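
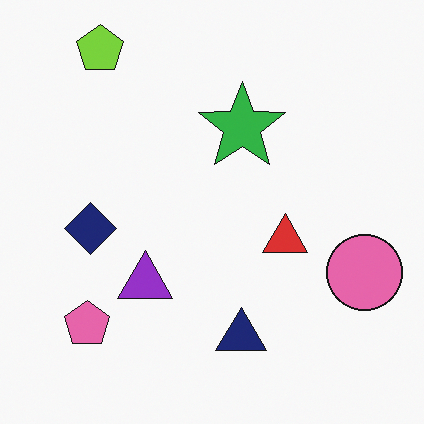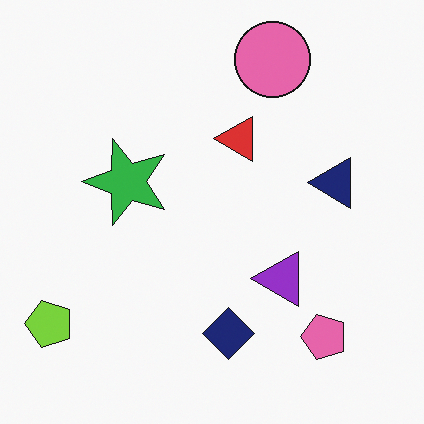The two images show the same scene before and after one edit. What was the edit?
The second image is the first rotated 90° counter-clockwise.

The lime pentagon sits in the top-left of the first image and the bottom-left of the second — consistent with a whole-image 90° counter-clockwise rotation.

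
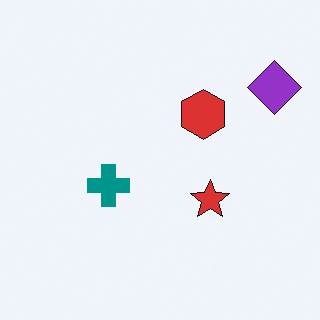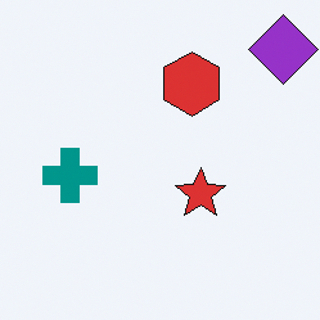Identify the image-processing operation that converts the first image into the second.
The image was cropped slightly and scaled back up.

The visible shapes are larger and the field of view is narrower; shapes near the original edges may be partly or wholly outside the frame — a crop-and-rescale.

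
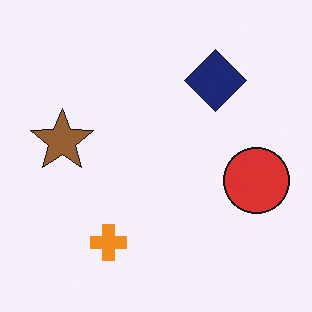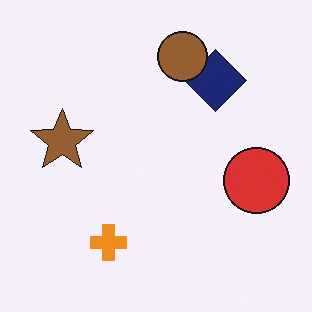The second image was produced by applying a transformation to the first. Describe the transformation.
The second image is the first overlaid with an additional brown circle.

A brown circle appears in the second image that is absent from the first.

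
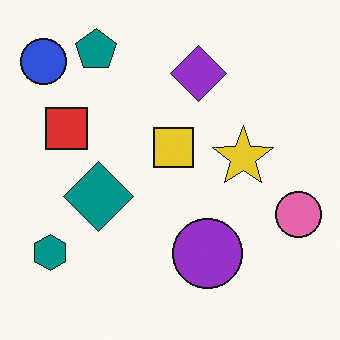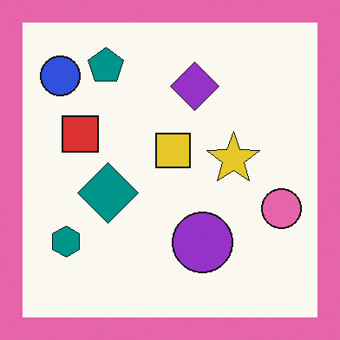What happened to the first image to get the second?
This is the original image framed with a pink border.

A solid pink frame runs around the edge of the second image, with the content slightly shrunk inside it.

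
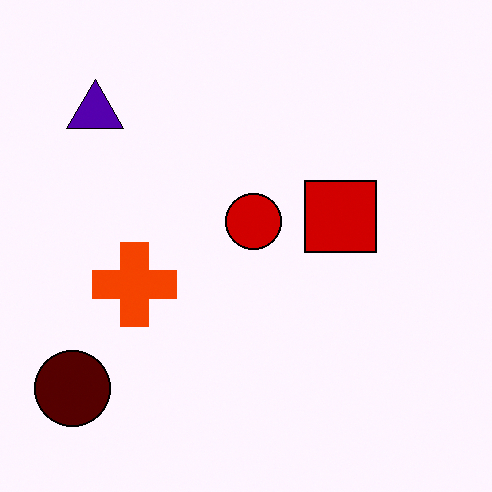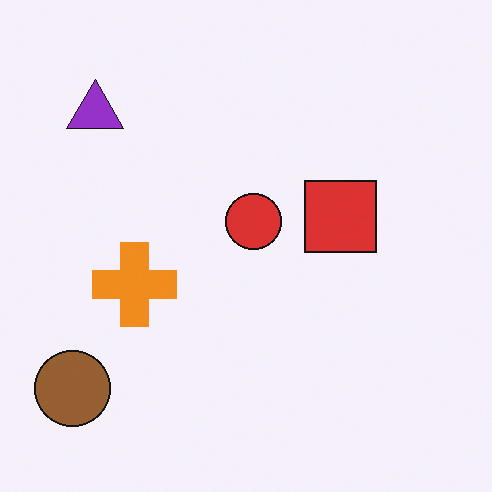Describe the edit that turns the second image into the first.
It was given much higher contrast.

Tones are pushed away from mid-grey across the whole image — a global contrast change.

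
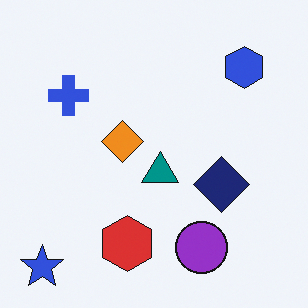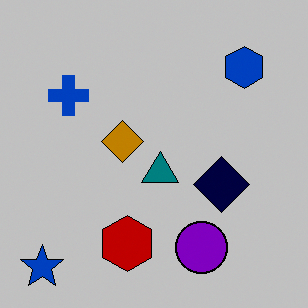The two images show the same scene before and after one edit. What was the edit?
This is the original image aggressively posterized.

Each flat color has snapped to a coarser quantized level — most visibly, the near-white background has dropped to a flat grey.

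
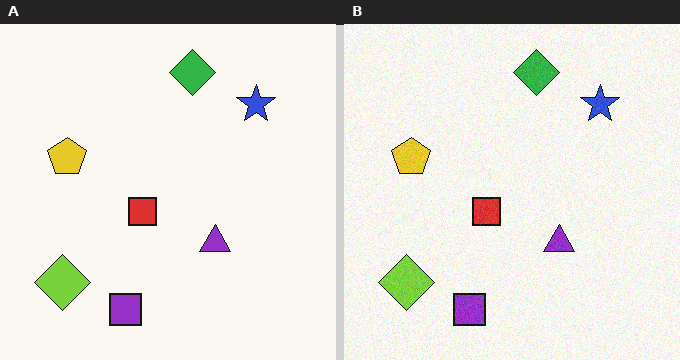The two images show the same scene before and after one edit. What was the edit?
The image was degraded with light additive noise.

Random speckle covers the whole image, including the flat background.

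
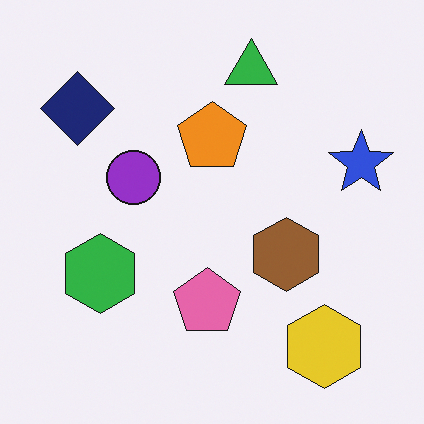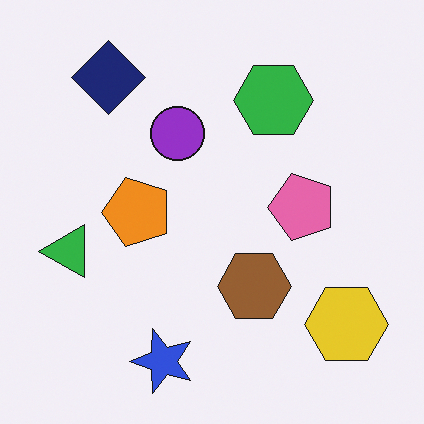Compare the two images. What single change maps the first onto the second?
It was transposed (reflected across the top-left ↔ bottom-right diagonal).

Shapes have swapped their row and column positions — what was in the top-right is now in the bottom-left — a diagonal reflection.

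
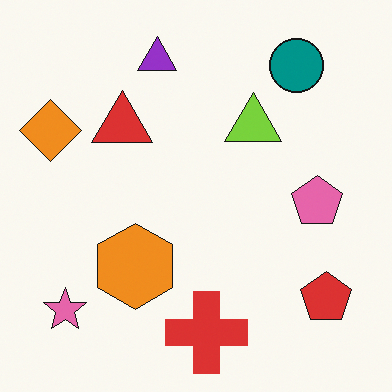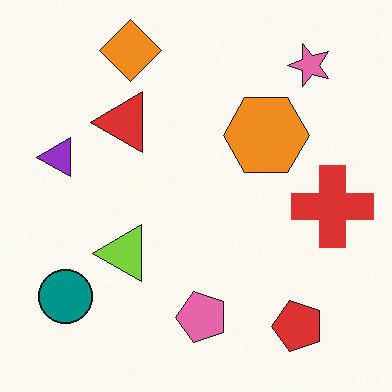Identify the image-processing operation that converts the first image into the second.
The image was transposed (reflected across the top-left ↔ bottom-right diagonal).

Shapes have swapped their row and column positions — what was in the top-right is now in the bottom-left — a diagonal reflection.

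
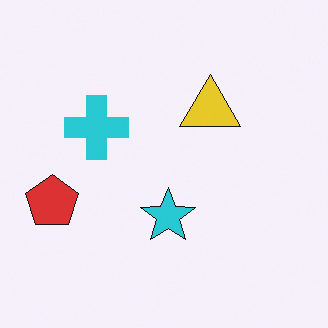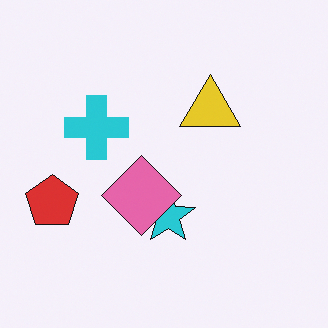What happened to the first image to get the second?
This is the original image overlaid with an additional pink diamond.

A pink diamond appears in the second image that is absent from the first.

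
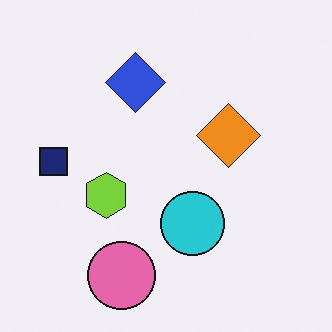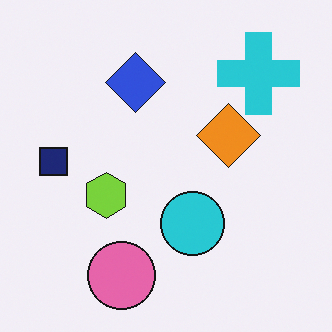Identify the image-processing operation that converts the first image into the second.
It was overlaid with an additional cyan cross.

A cyan cross appears in the second image that is absent from the first.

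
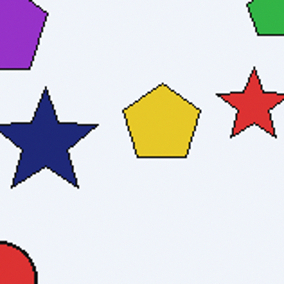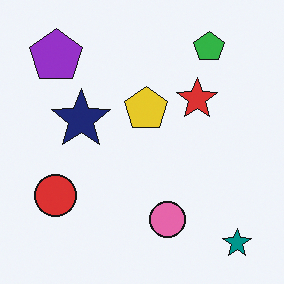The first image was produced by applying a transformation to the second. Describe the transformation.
The first image is the second cropped to a noticeably smaller region and rescaled.

The visible shapes are larger and the field of view is narrower; shapes near the original edges may be partly or wholly outside the frame — a crop-and-rescale.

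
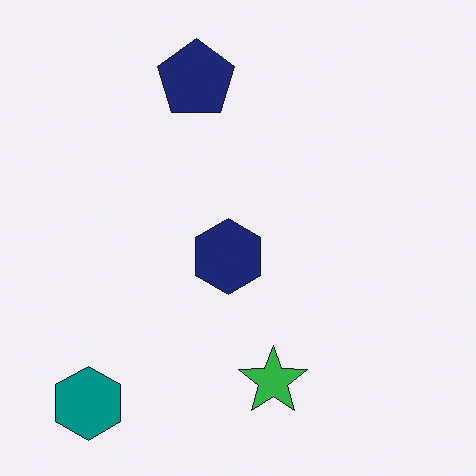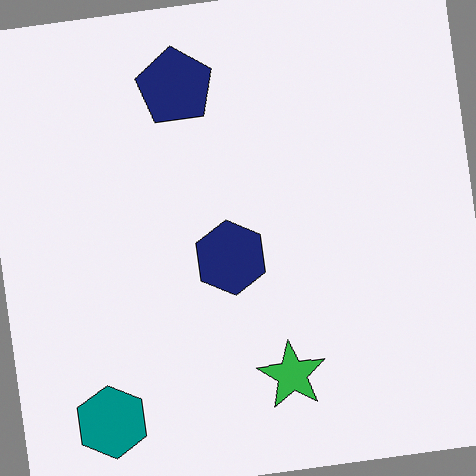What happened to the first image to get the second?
Rotated counter-clockwise by a small amount.

Every shape is tilted by the same angle and the image corners show triangular fill wedges — a whole-image rotation by a non-right angle.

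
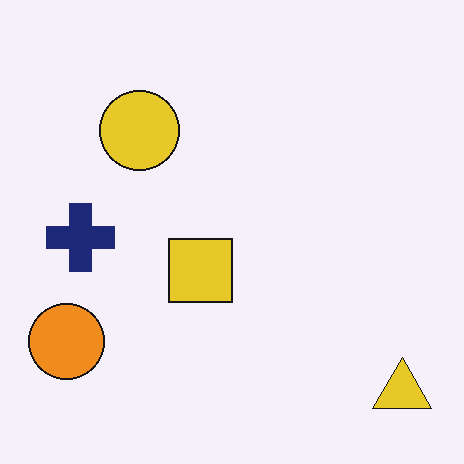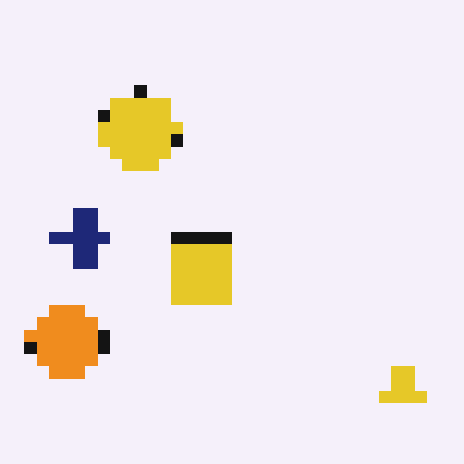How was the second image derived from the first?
This is the original image coarsely pixelated.

Shapes are reduced to large square blocks; fine edges and outlines are lost — a downscale-then-upscale (mosaic) effect.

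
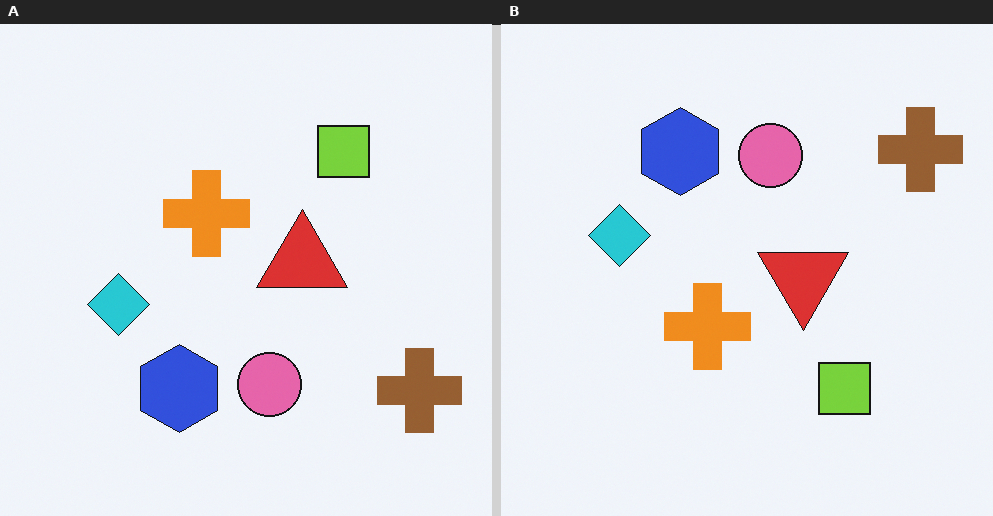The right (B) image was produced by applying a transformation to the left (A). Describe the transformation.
The right (B) image is the left (A) flipped vertically (top ↔ bottom).

The brown cross is in the bottom-right of the left (A) image and the top-right of the right (B) — shapes on opposite sides of the horizontal midline have swapped in a mirror flip.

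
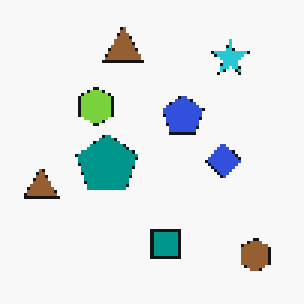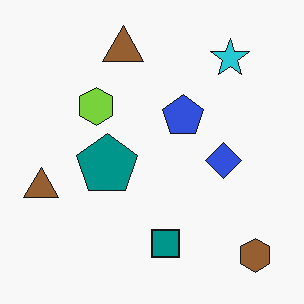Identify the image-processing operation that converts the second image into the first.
The image was lightly pixelated (a mild mosaic effect).

Shapes are reduced to large square blocks; fine edges and outlines are lost — a downscale-then-upscale (mosaic) effect.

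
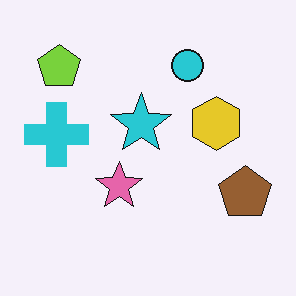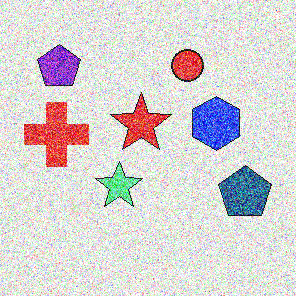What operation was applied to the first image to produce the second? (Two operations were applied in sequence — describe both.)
This is the original image degraded with heavy additive noise, then hue-shifted through roughly half the color wheel.

Random speckle covers the whole image, including the flat background. Every shape's color has rotated by the same amount around the hue wheel — a uniform hue shift.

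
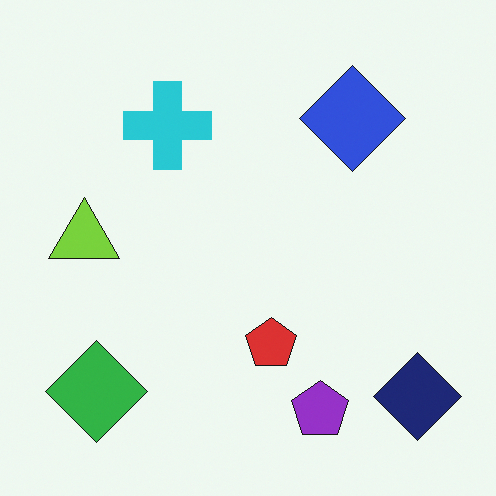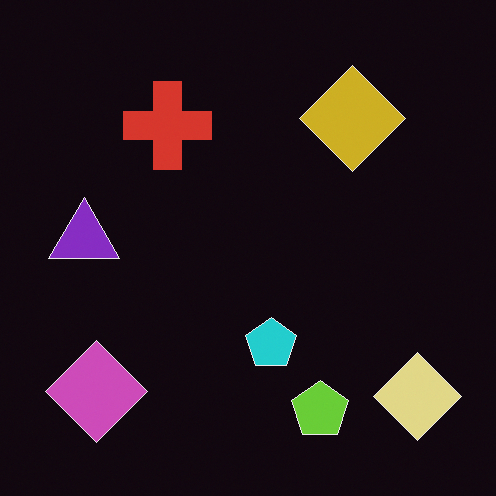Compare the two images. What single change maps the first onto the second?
This is the original image color-inverted (negative).

The light background has become dark and every shape's color is its complement — a photographic negative.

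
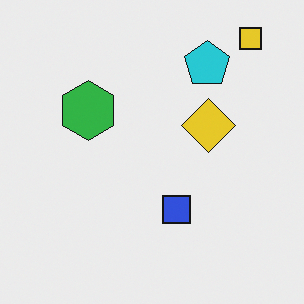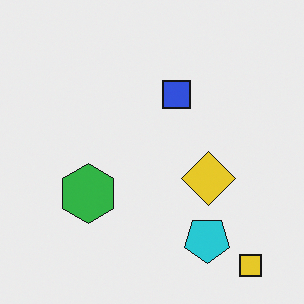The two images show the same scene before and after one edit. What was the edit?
It was flipped vertically (top ↔ bottom).

The yellow square is in the top-right of the first image and the bottom-right of the second — shapes on opposite sides of the horizontal midline have swapped in a mirror flip.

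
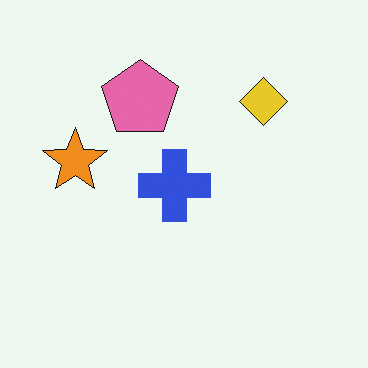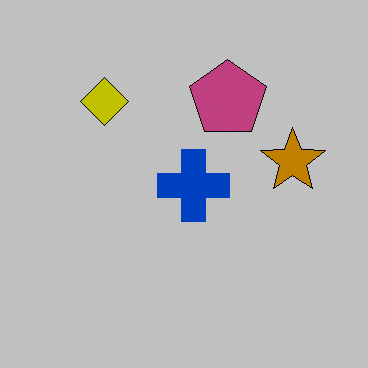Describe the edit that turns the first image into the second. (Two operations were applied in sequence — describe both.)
This is the original image heavily posterized to just a handful of flat colors, then flipped horizontally (left ↔ right).

Each flat color has snapped to a coarser quantized level — most visibly, the near-white background has dropped to a flat grey. The orange star is in the left of the first image and the right of the second — shapes on opposite sides of the vertical midline have swapped in a mirror flip.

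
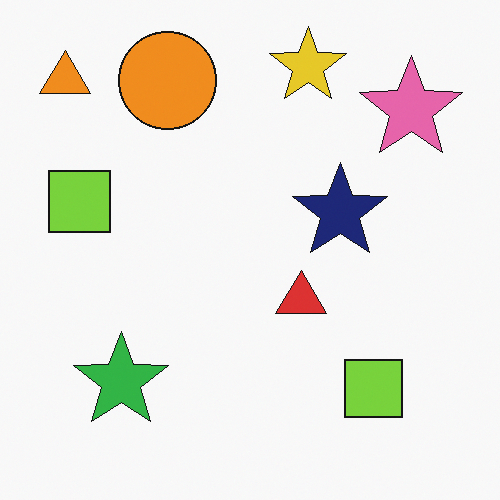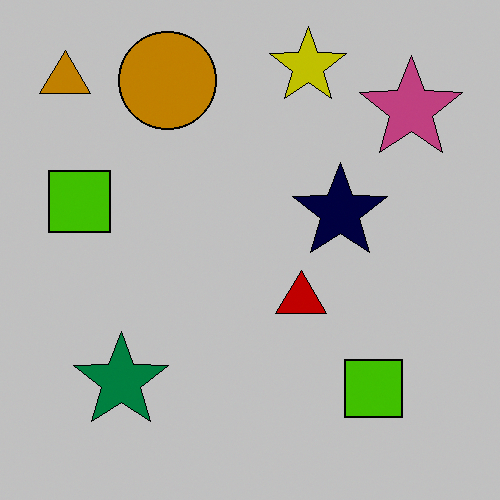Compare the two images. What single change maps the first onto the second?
Aggressively posterized.

Each flat color has snapped to a coarser quantized level — most visibly, the near-white background has dropped to a flat grey.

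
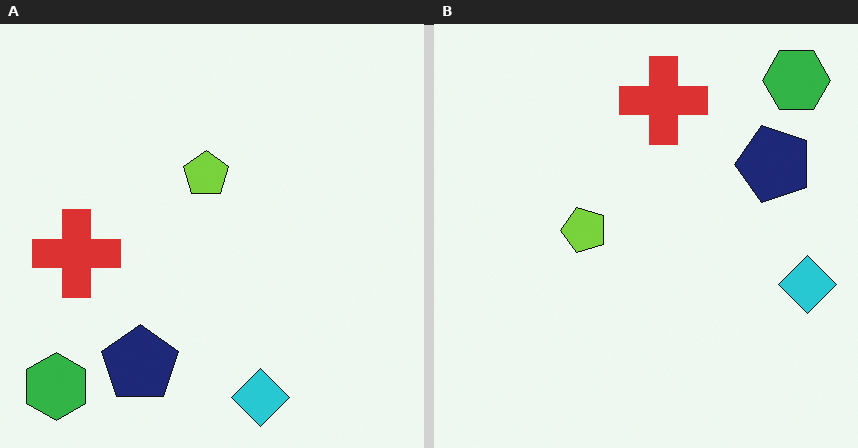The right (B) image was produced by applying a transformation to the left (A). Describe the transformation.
This is the original image transposed (reflected across the top-left ↔ bottom-right diagonal).

Shapes have swapped their row and column positions — what was in the top-right is now in the bottom-left — a diagonal reflection.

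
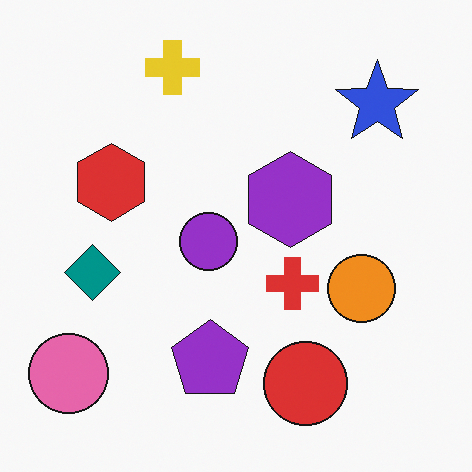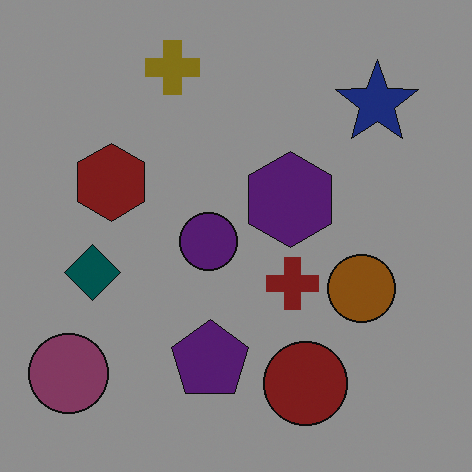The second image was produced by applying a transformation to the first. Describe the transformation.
Substantially darkened.

Every pixel — background and shapes alike — is uniformly darkened.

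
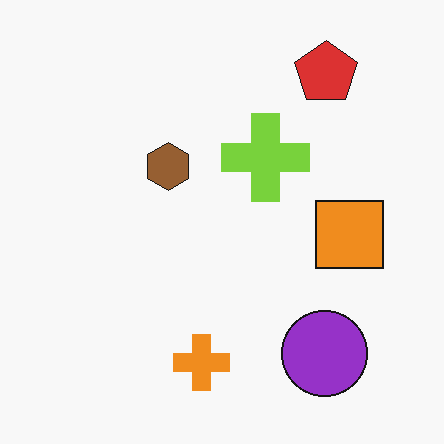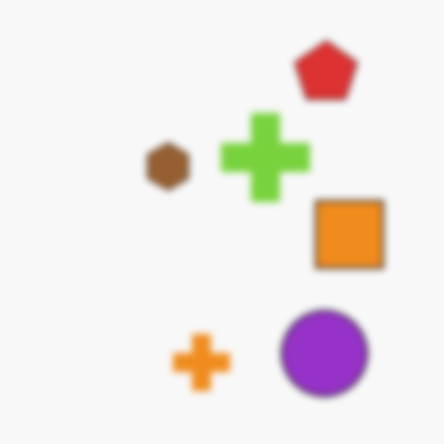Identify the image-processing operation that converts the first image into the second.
The transformation is: moderately blurred.

Shape edges and outlines are uniformly softened across the whole image.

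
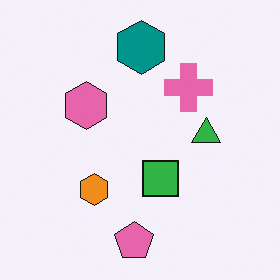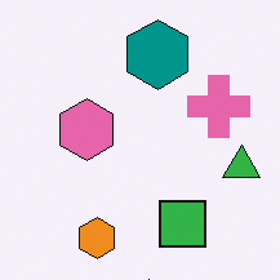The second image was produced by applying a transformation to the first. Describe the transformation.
The image was cropped slightly and scaled back up.

The visible shapes are larger and the field of view is narrower; shapes near the original edges may be partly or wholly outside the frame — a crop-and-rescale.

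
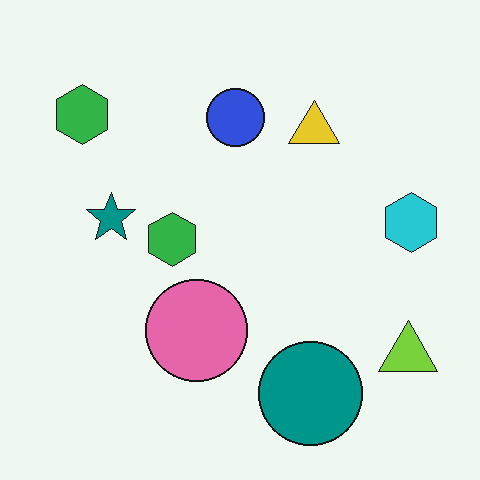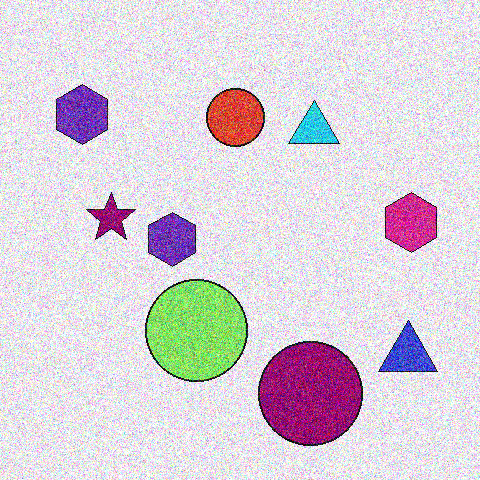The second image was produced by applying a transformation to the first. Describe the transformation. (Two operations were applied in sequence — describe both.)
This is the original image hue-shifted through roughly a third of the color wheel, then degraded with heavy additive noise.

Every shape's color has rotated by the same amount around the hue wheel — a uniform hue shift. Random speckle covers the whole image, including the flat background.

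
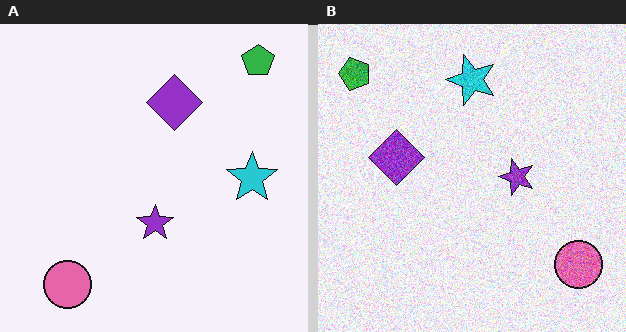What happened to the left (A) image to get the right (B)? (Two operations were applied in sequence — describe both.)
Rotated 90° counter-clockwise, then degraded with strong gaussian noise.

The green pentagon sits in the top-right of the left (A) image and the top-left of the right (B) — consistent with a whole-image 90° counter-clockwise rotation. Random speckle covers the whole image, including the flat background.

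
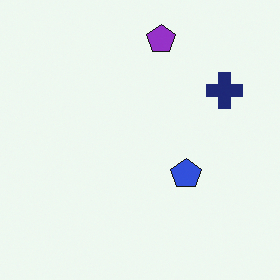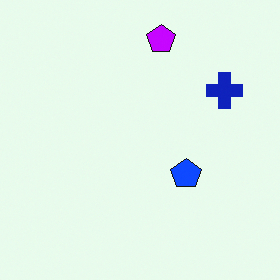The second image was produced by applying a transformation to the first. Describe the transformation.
The image was made much more vivid (saturation change).

All colors are more vivid — a global saturation change.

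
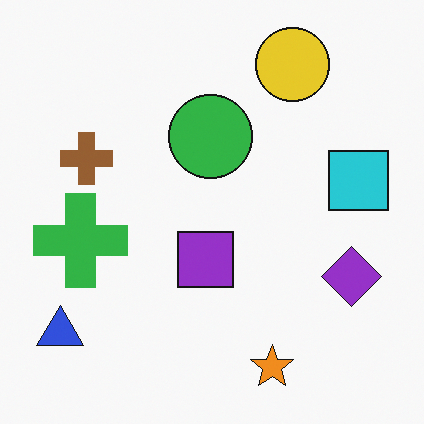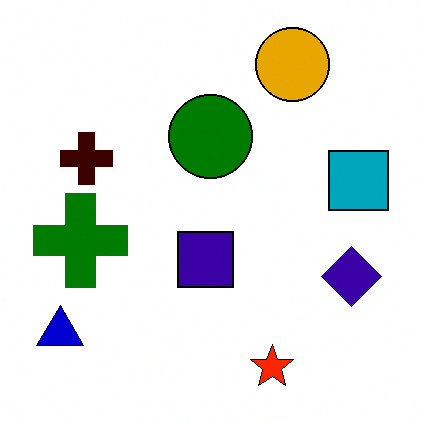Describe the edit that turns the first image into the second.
The second image is the first given much higher contrast.

Tones are pushed away from mid-grey across the whole image — a global contrast change.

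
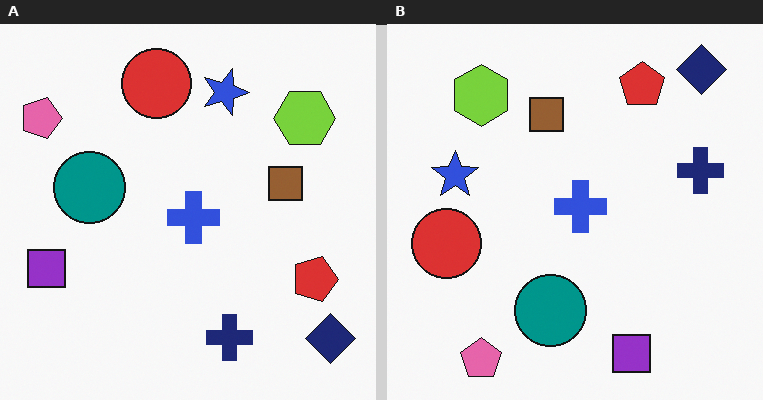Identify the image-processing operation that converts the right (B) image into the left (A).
This is the original image rotated 90° clockwise.

The navy diamond sits in the top-right of the right (B) image and the bottom-right of the left (A) — consistent with a whole-image 90° clockwise rotation.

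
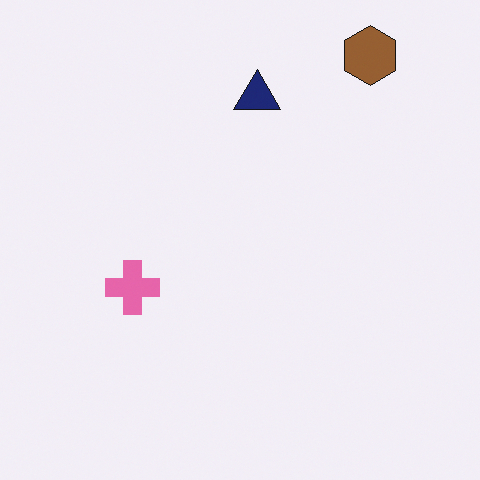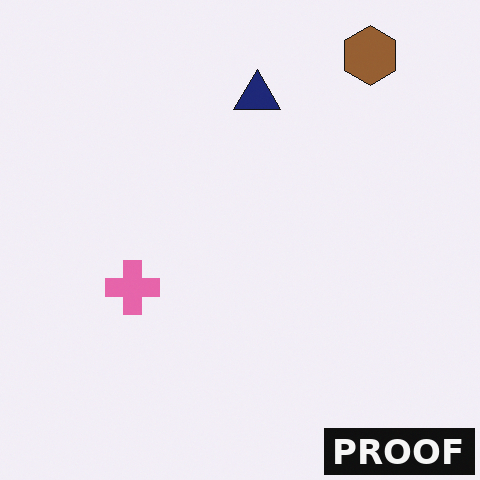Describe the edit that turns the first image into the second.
Watermarked with the text "PROOF" in the lower-right corner.

A dark label reading "PROOF" appears in the lower-right corner.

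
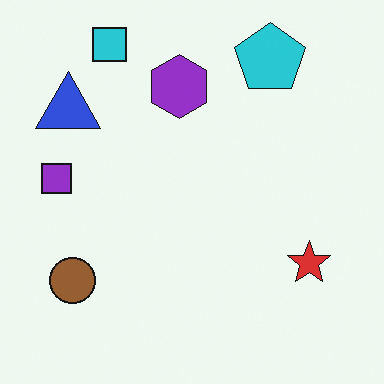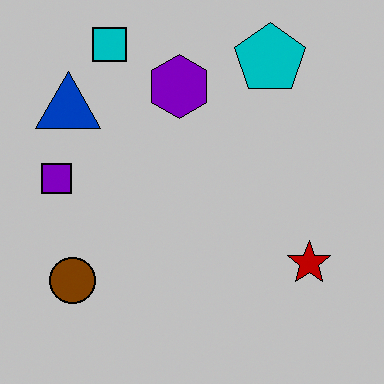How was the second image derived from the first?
Heavily posterized to just a handful of flat colors.

Each flat color has snapped to a coarser quantized level — most visibly, the near-white background has dropped to a flat grey.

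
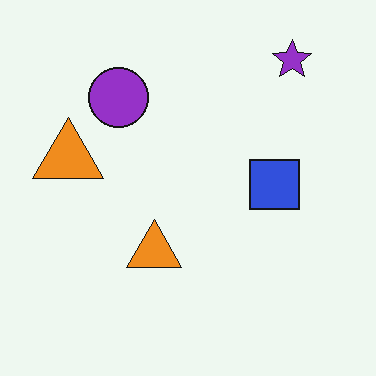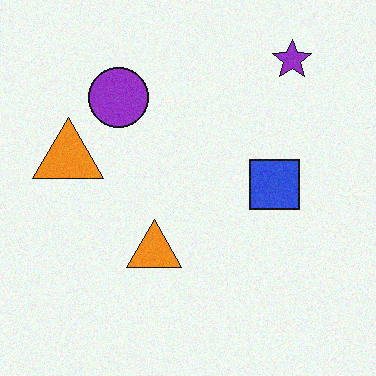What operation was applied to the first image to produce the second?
The transformation is: degraded with subtle gaussian noise.

Random speckle covers the whole image, including the flat background.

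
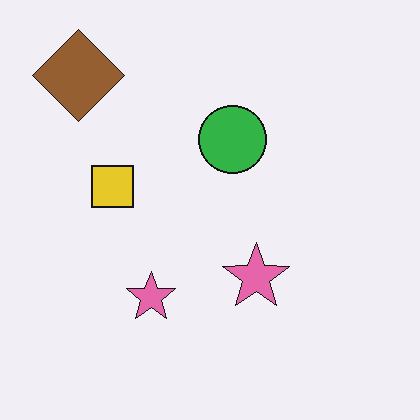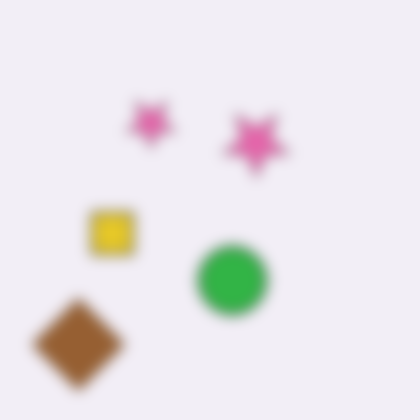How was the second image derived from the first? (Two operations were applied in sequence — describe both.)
The image was flipped vertically (top ↔ bottom), then heavily blurred.

The brown diamond is in the top-left of the first image and the bottom-left of the second — shapes on opposite sides of the horizontal midline have swapped in a mirror flip. Shape edges and outlines are uniformly softened across the whole image.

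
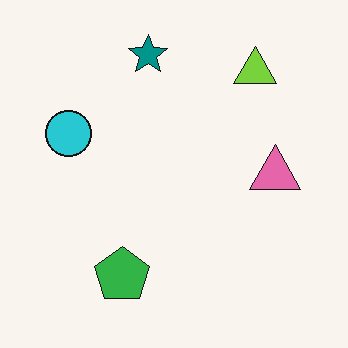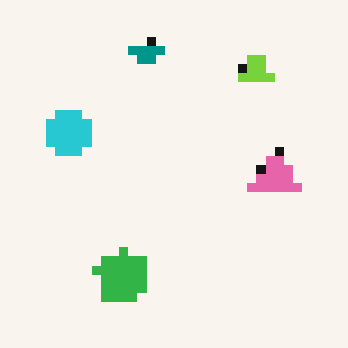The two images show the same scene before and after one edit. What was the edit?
The image was heavily pixelated into large blocks.

Shapes are reduced to large square blocks; fine edges and outlines are lost — a downscale-then-upscale (mosaic) effect.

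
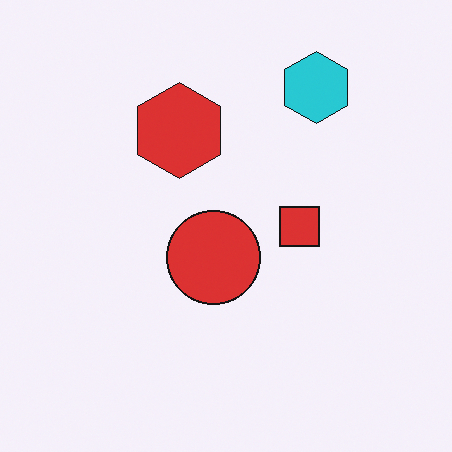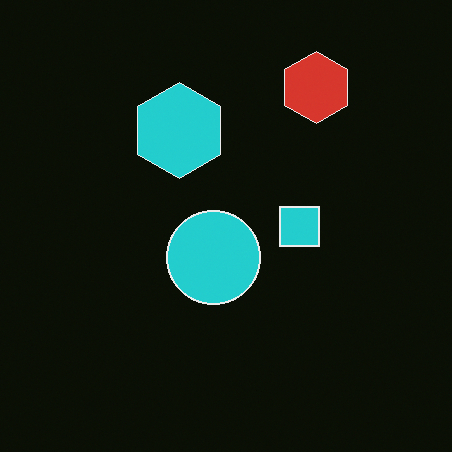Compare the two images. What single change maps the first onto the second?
Color-inverted (negative).

The light background has become dark and every shape's color is its complement — a photographic negative.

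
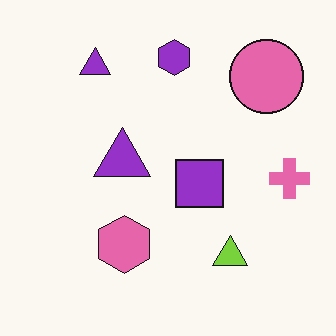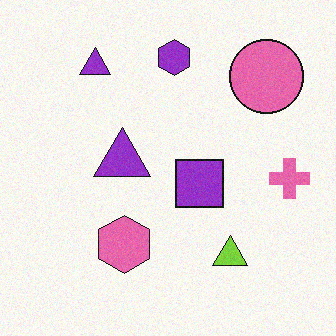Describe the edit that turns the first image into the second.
This is the original image degraded with a light layer of grain.

Random speckle covers the whole image, including the flat background.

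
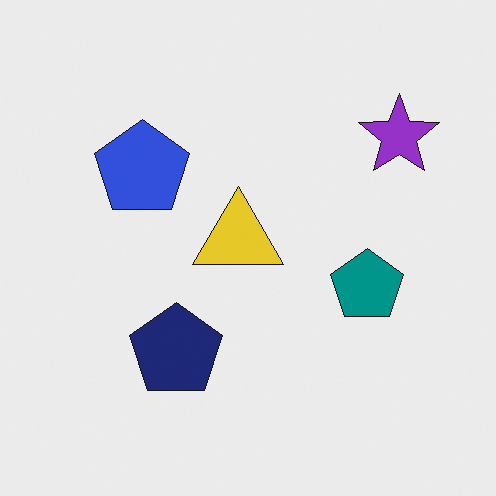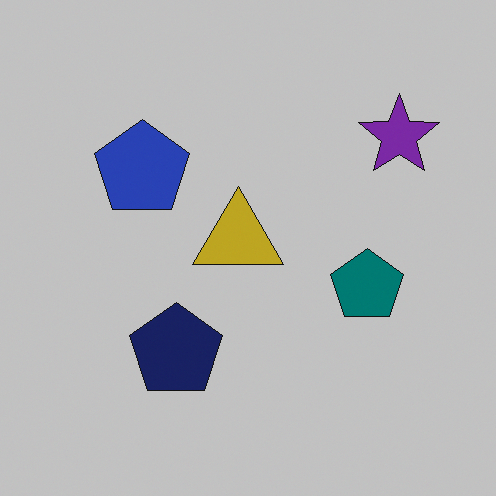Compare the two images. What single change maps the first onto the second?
The image was slightly darkened.

Every pixel — background and shapes alike — is uniformly darkened.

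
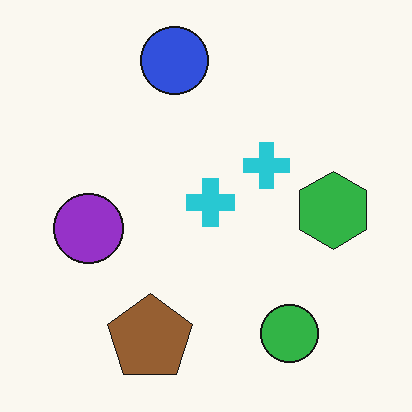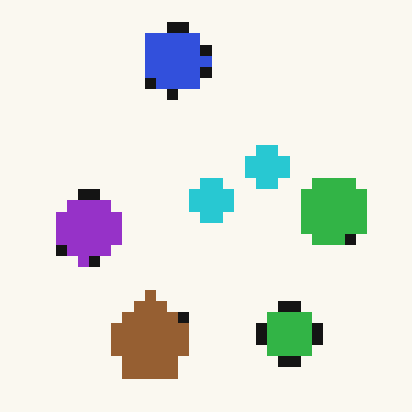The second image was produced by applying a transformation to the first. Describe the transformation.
This is the original image coarsely pixelated.

Shapes are reduced to large square blocks; fine edges and outlines are lost — a downscale-then-upscale (mosaic) effect.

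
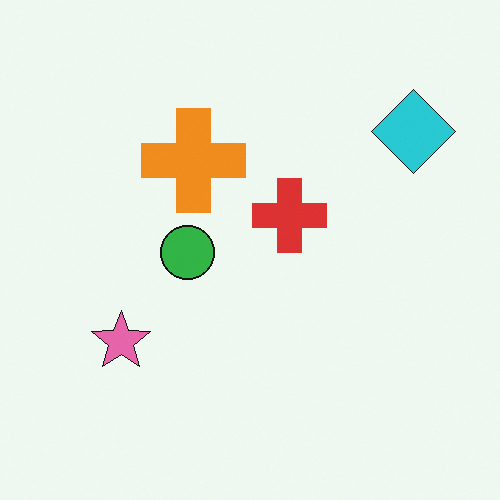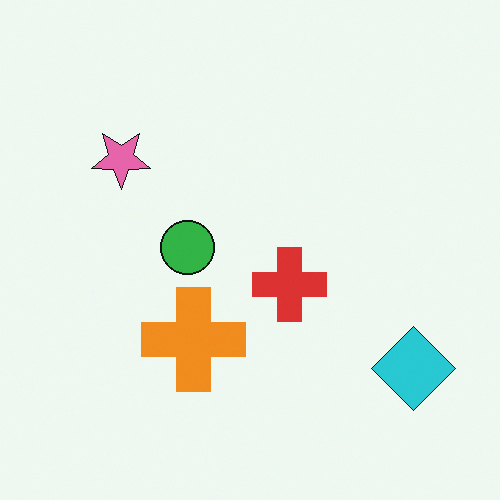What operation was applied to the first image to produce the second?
Flipped vertically (top ↔ bottom).

The cyan diamond is in the top-right of the first image and the bottom-right of the second — shapes on opposite sides of the horizontal midline have swapped in a mirror flip.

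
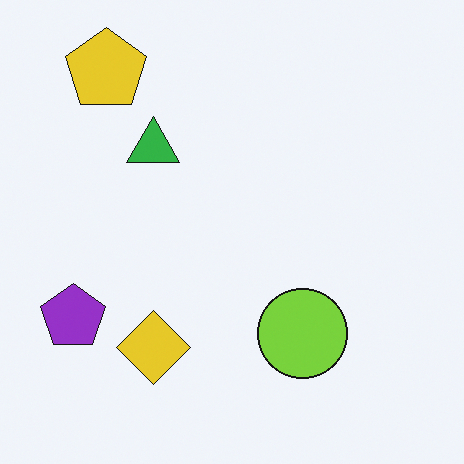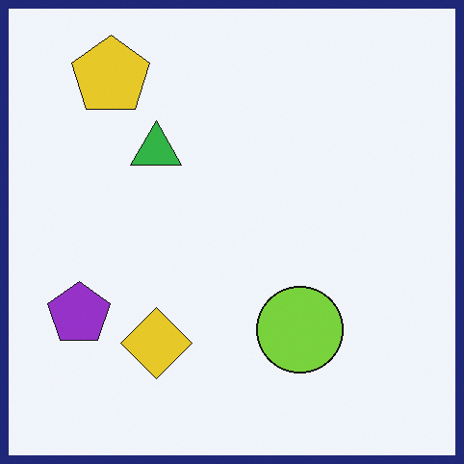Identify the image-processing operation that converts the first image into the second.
The image was framed with a navy border.

A solid navy frame runs around the edge of the second image, with the content slightly shrunk inside it.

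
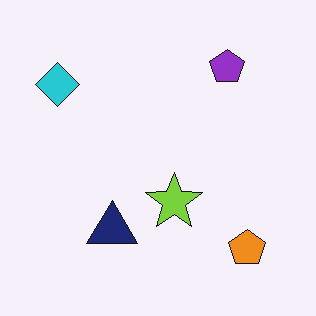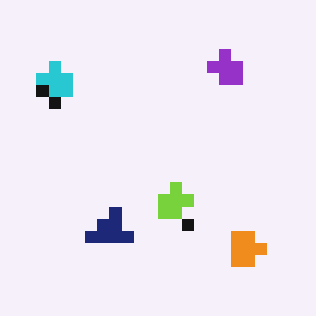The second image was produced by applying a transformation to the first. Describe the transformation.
The transformation is: heavily pixelated into large blocks.

Shapes are reduced to large square blocks; fine edges and outlines are lost — a downscale-then-upscale (mosaic) effect.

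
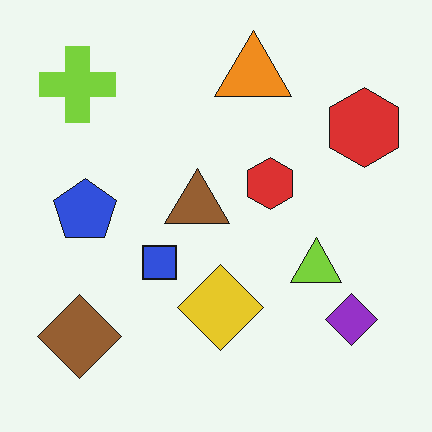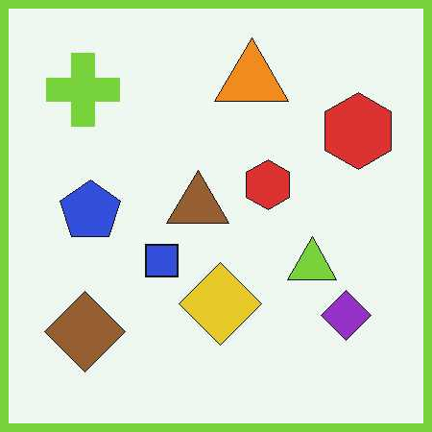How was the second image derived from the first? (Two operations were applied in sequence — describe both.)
It was JPEG-compressed with visible artifacts, then framed with a lime border.

Blocky 8×8 compression artifacts appear around shape edges and the flat background shows ringing — characteristic JPEG degradation. A solid lime frame runs around the edge of the second image, with the content slightly shrunk inside it.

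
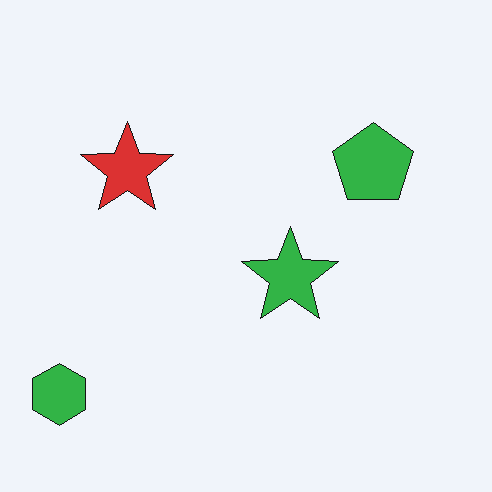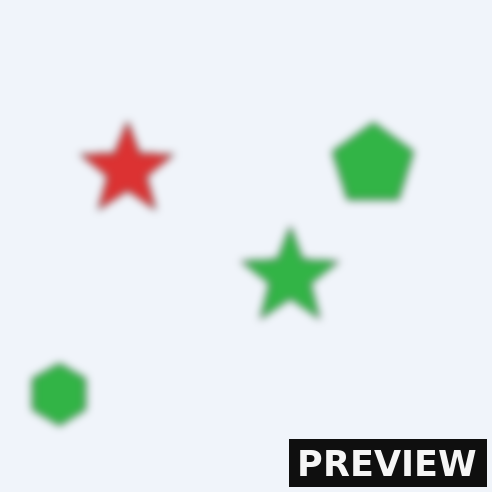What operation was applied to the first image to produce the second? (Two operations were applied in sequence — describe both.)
The second image is the first noticeably gaussian-blurred, then watermarked with the text "PREVIEW" in the lower-right corner.

Shape edges and outlines are uniformly softened across the whole image. A dark label reading "PREVIEW" appears in the lower-right corner.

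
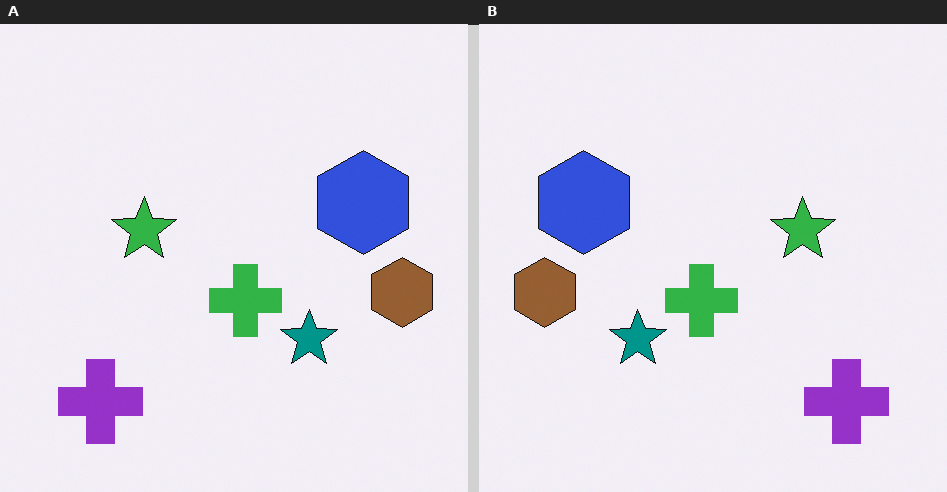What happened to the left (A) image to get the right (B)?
The right (B) image is the left (A) flipped horizontally (left ↔ right).

The brown hexagon is in the right of the left (A) image and the left of the right (B) — shapes on opposite sides of the vertical midline have swapped in a mirror flip.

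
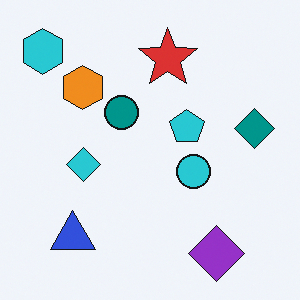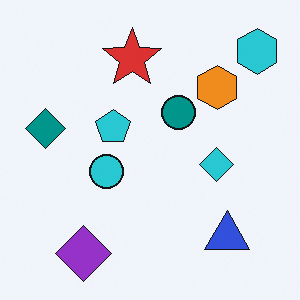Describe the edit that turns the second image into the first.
It was flipped horizontally (left ↔ right).

The cyan hexagon is in the top-right of the second image and the top-left of the first — shapes on opposite sides of the vertical midline have swapped in a mirror flip.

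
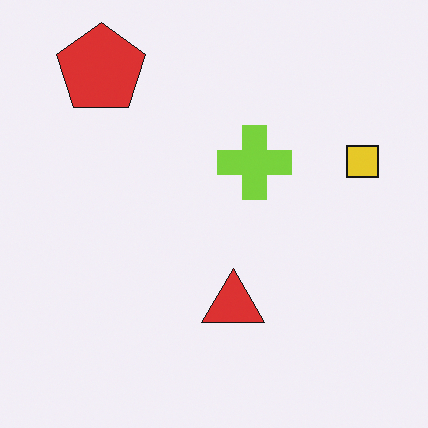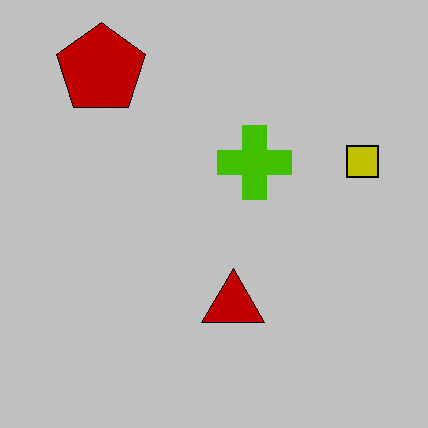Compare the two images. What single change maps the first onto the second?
Aggressively posterized.

Each flat color has snapped to a coarser quantized level — most visibly, the near-white background has dropped to a flat grey.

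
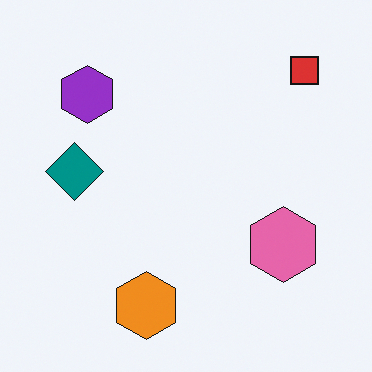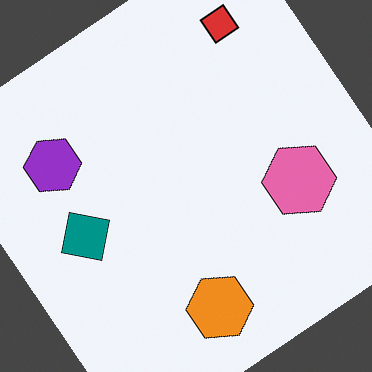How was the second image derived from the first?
Rotated counter-clockwise by a large amount — several tens of degrees.

Every shape is tilted by the same angle and the image corners show triangular fill wedges — a whole-image rotation by a non-right angle.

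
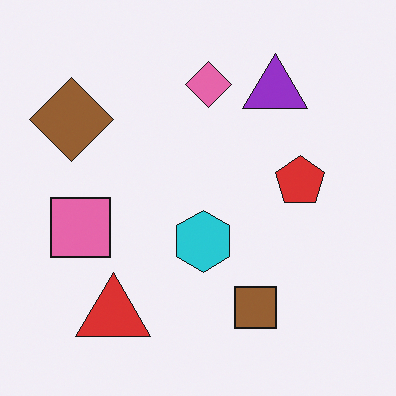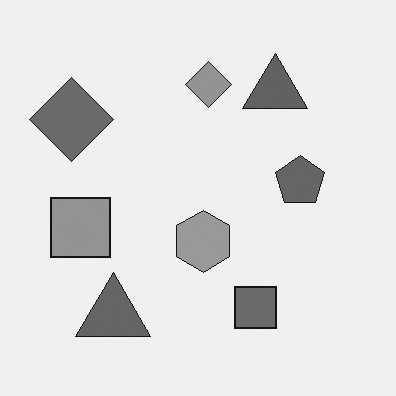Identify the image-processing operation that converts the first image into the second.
It was converted to grayscale.

All color is removed — every shape is now a shade of grey.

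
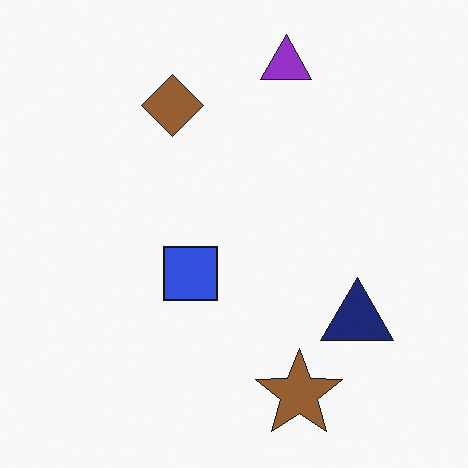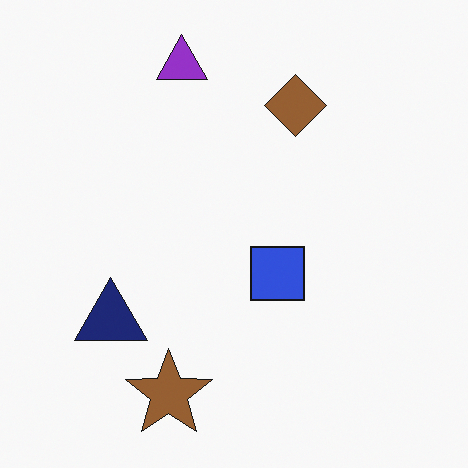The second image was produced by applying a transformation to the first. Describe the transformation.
Flipped horizontally (left ↔ right).

The navy triangle is in the bottom-right of the first image and the bottom-left of the second — shapes on opposite sides of the vertical midline have swapped in a mirror flip.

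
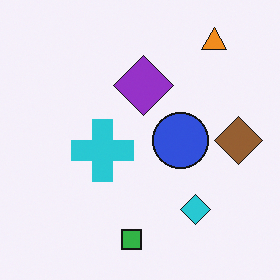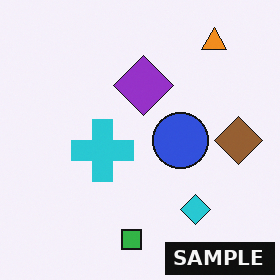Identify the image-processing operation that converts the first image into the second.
This is the original image watermarked with the text "SAMPLE" in the lower-right corner.

A dark label reading "SAMPLE" appears in the lower-right corner.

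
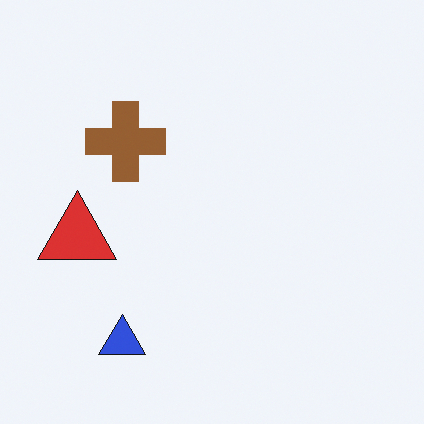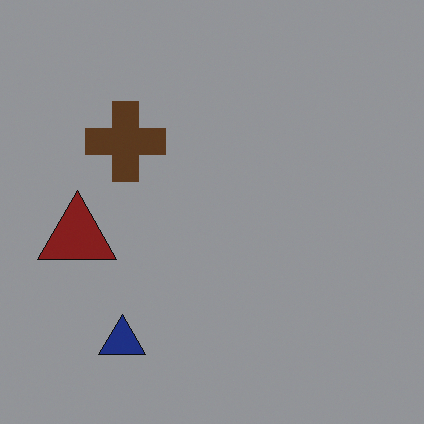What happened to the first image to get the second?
The transformation is: darkened a lot.

Every pixel — background and shapes alike — is uniformly darkened.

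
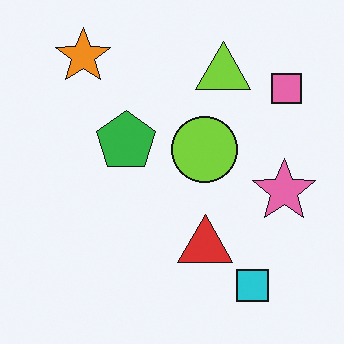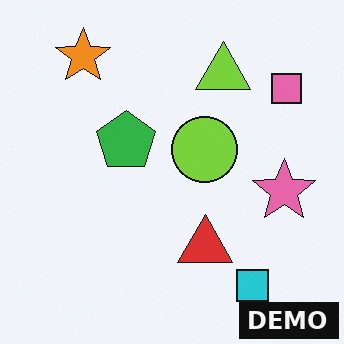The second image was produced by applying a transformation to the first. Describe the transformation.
The second image is the first watermarked with the text "DEMO" in the lower-right corner.

A dark label reading "DEMO" appears in the lower-right corner.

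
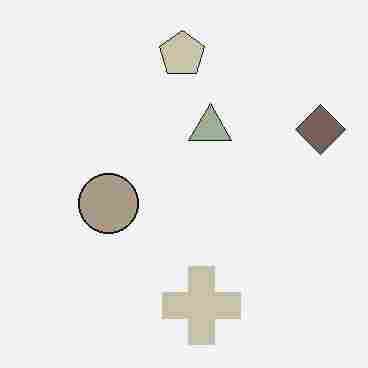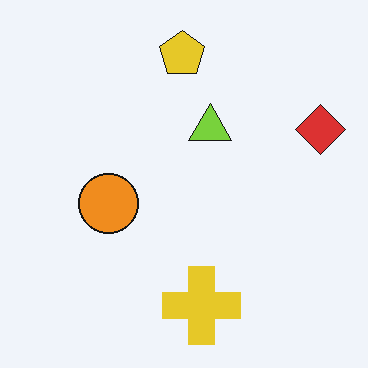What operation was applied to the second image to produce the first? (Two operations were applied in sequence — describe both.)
The first image is the second made much more muted (saturation change), then degraded with heavy JPEG compression.

All colors are more muted and greyish — a global saturation change. Blocky 8×8 compression artifacts appear around shape edges and the flat background shows ringing — characteristic JPEG degradation.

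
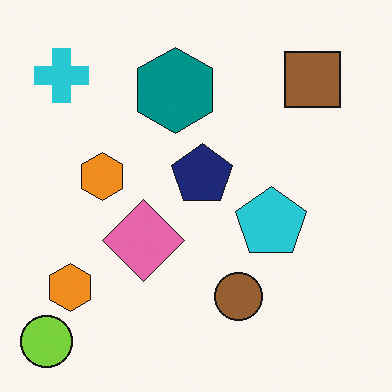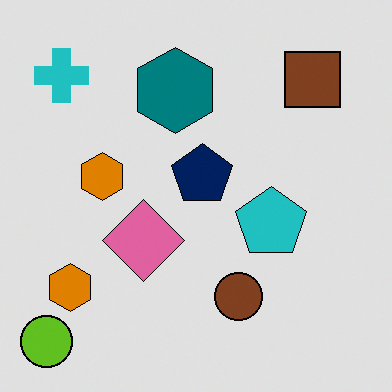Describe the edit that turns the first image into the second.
It was moderately posterized.

Each flat color has snapped to a coarser quantized level — most visibly, the near-white background has dropped to a flat grey.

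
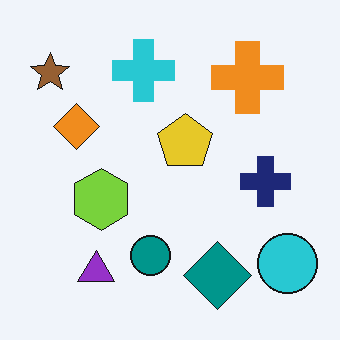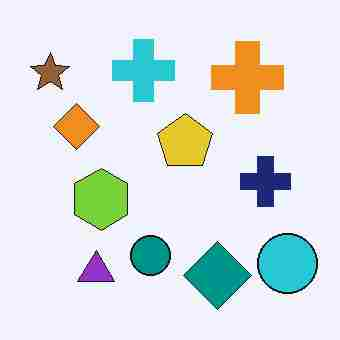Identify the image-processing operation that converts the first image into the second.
The transformation is: degraded with heavy JPEG compression.

Blocky 8×8 compression artifacts appear around shape edges and the flat background shows ringing — characteristic JPEG degradation.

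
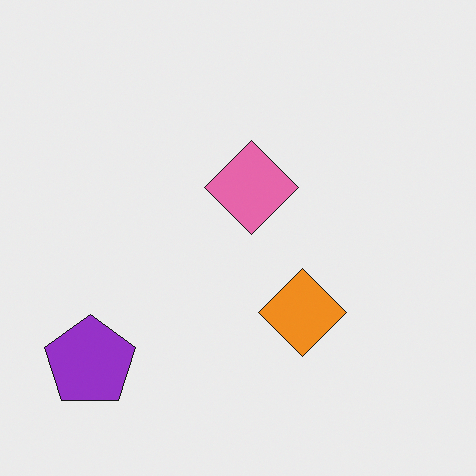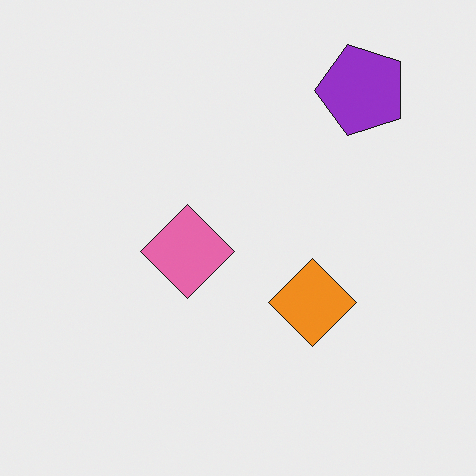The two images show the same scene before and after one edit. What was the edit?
The transformation is: transposed (reflected across the top-left ↔ bottom-right diagonal).

Shapes have swapped their row and column positions — what was in the top-right is now in the bottom-left — a diagonal reflection.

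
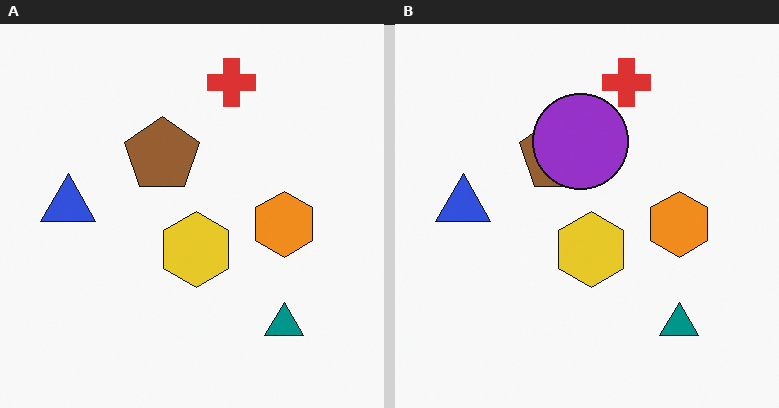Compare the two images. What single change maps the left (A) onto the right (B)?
The right (B) image is the left (A) overlaid with an additional purple circle.

A purple circle appears in the right (B) image that is absent from the left (A).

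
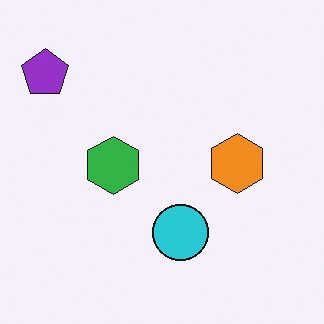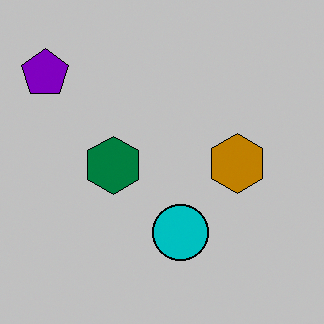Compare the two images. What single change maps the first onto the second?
This is the original image aggressively posterized.

Each flat color has snapped to a coarser quantized level — most visibly, the near-white background has dropped to a flat grey.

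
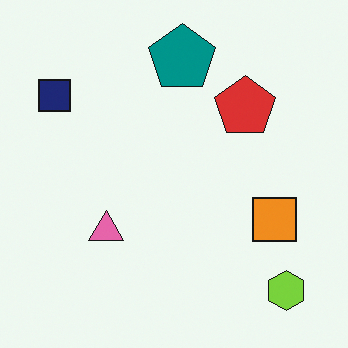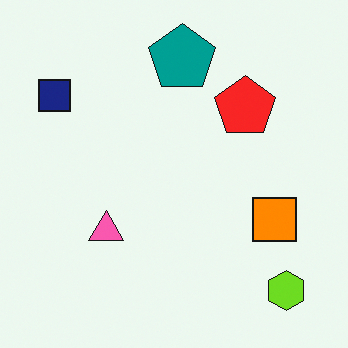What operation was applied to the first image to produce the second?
The second image is the first slightly oversaturated.

All colors are more vivid — a global saturation change.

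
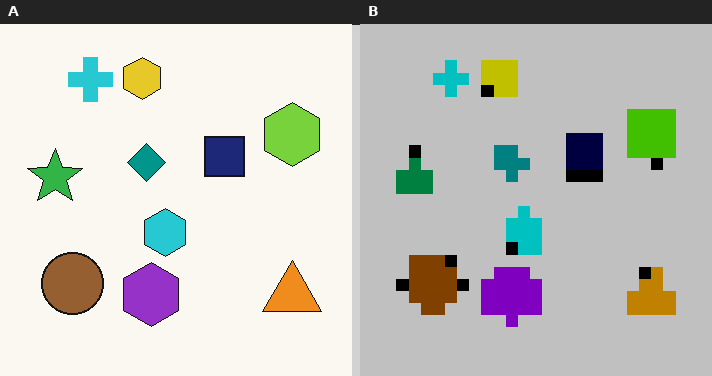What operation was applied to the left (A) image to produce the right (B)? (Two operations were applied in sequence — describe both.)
It was heavily posterized to just a handful of flat colors, then heavily pixelated into large blocks.

Each flat color has snapped to a coarser quantized level — most visibly, the near-white background has dropped to a flat grey. Shapes are reduced to large square blocks; fine edges and outlines are lost — a downscale-then-upscale (mosaic) effect.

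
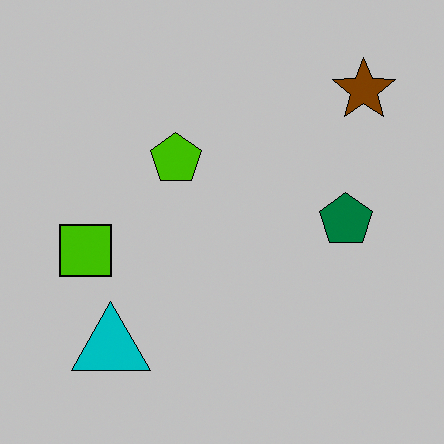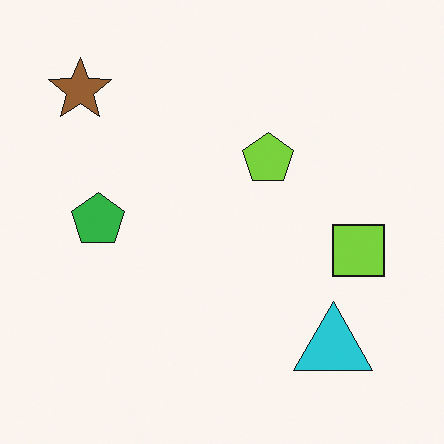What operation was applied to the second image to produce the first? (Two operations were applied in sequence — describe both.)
This is the original image heavily posterized to just a handful of flat colors, then flipped horizontally (left ↔ right).

Each flat color has snapped to a coarser quantized level — most visibly, the near-white background has dropped to a flat grey. The brown star is in the top-left of the second image and the top-right of the first — shapes on opposite sides of the vertical midline have swapped in a mirror flip.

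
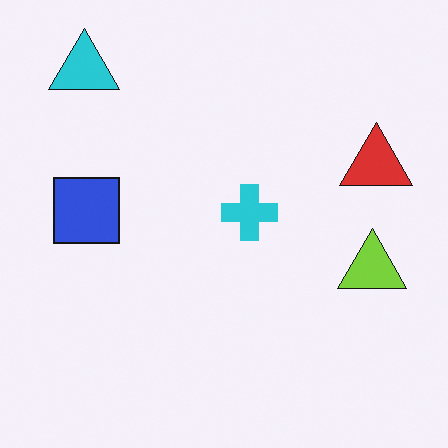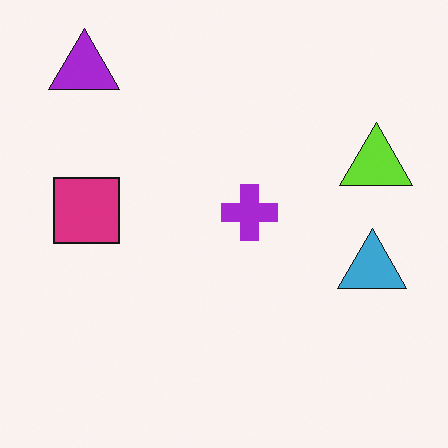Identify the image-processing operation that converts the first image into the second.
This is the original image hue-shifted noticeably.

Every shape's color has rotated by the same amount around the hue wheel — a uniform hue shift.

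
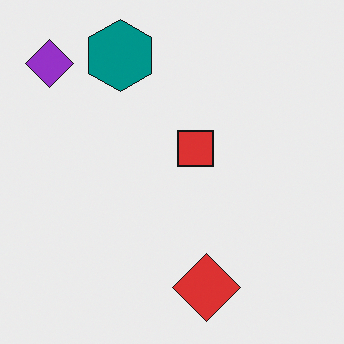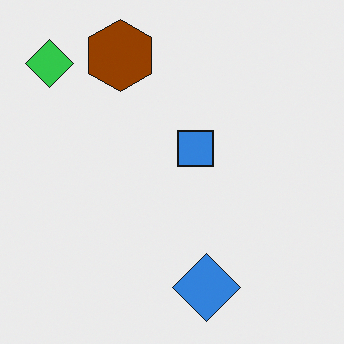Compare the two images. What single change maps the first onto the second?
The second image is the first hue-shifted through roughly half the color wheel.

Every shape's color has rotated by the same amount around the hue wheel — a uniform hue shift.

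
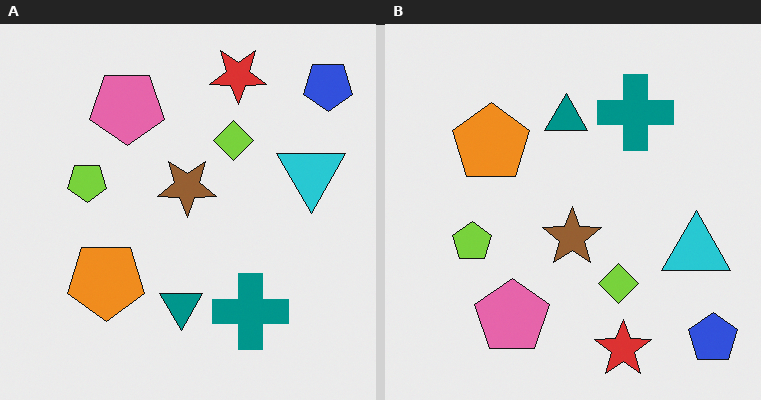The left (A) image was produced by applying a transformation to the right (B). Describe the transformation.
It was flipped vertically (top ↔ bottom).

The red star is in the bottom of the right (B) image and the top of the left (A) — shapes on opposite sides of the horizontal midline have swapped in a mirror flip.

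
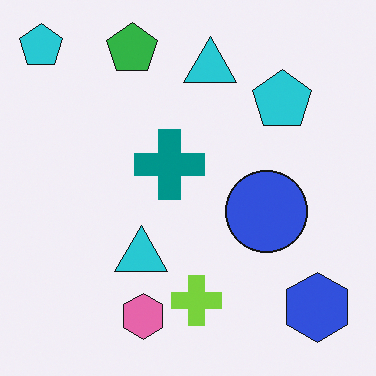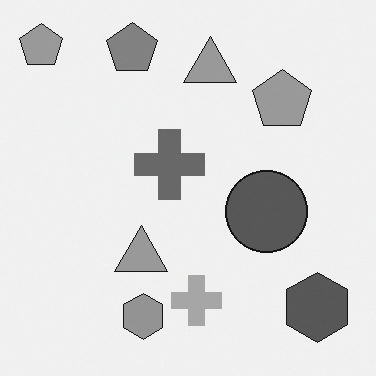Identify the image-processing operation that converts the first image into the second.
This is the original image converted to grayscale.

All color is removed — every shape is now a shade of grey.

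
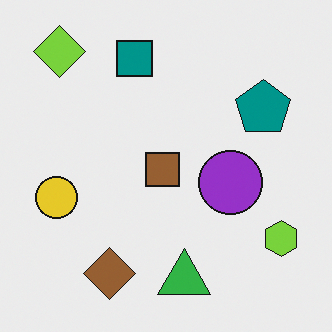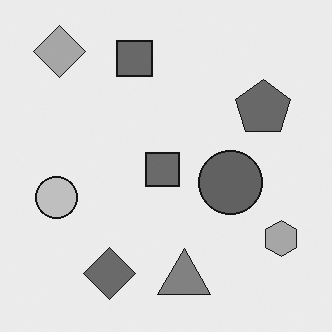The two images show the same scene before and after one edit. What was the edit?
The second image is the first converted to grayscale.

All color is removed — every shape is now a shade of grey.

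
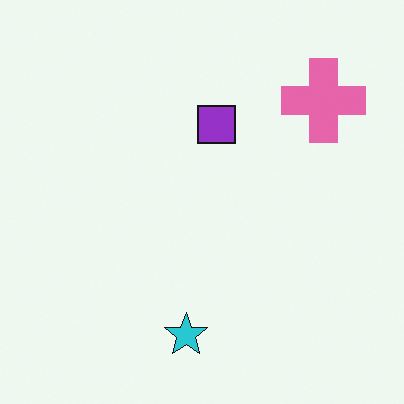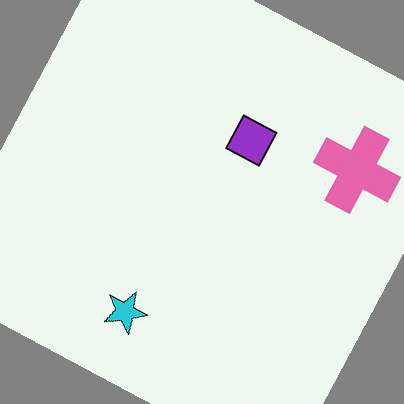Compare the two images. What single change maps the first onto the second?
The second image is the first rotated clockwise by a moderate amount.

Every shape is tilted by the same angle and the image corners show triangular fill wedges — a whole-image rotation by a non-right angle.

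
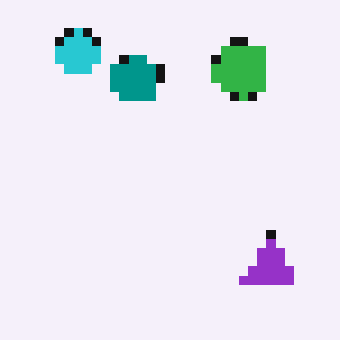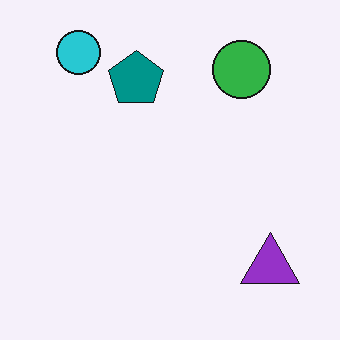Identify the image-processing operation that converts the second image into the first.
The image was coarsely pixelated.

Shapes are reduced to large square blocks; fine edges and outlines are lost — a downscale-then-upscale (mosaic) effect.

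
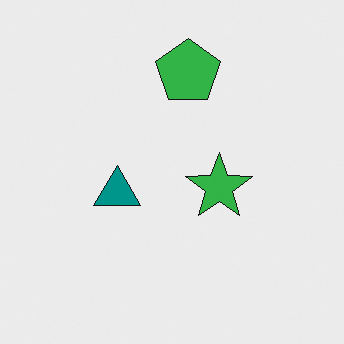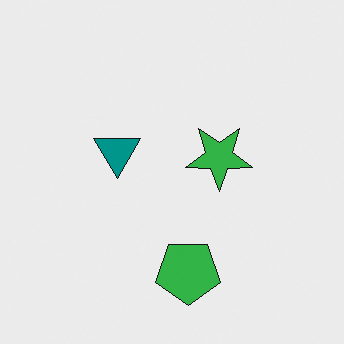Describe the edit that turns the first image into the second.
The second image is the first flipped vertically (top ↔ bottom).

The green pentagon is in the top of the first image and the bottom of the second — shapes on opposite sides of the horizontal midline have swapped in a mirror flip.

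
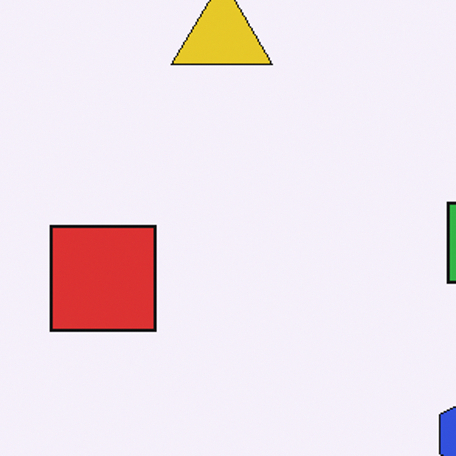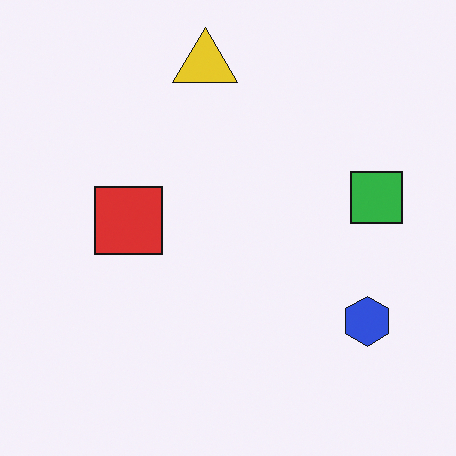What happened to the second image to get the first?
It was cropped slightly and scaled back up.

The visible shapes are larger and the field of view is narrower; shapes near the original edges may be partly or wholly outside the frame — a crop-and-rescale.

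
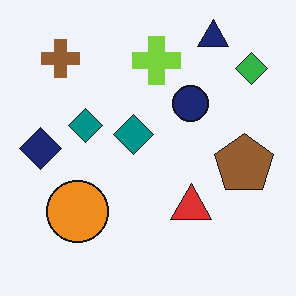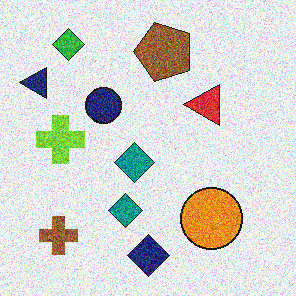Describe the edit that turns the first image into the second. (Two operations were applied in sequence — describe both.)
The transformation is: degraded with a thick layer of grain, then rotated 90° counter-clockwise.

Random speckle covers the whole image, including the flat background. The green diamond sits in the top-right of the first image and the top-left of the second — consistent with a whole-image 90° counter-clockwise rotation.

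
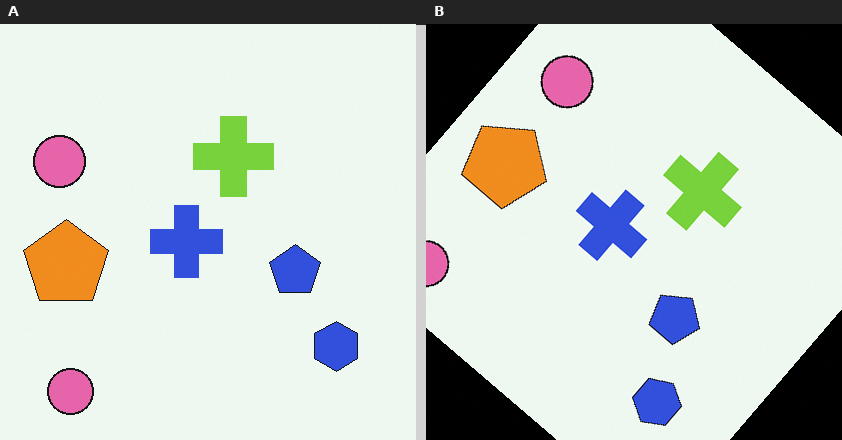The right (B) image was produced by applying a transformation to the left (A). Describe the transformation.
It was rotated clockwise by a large amount — several tens of degrees.

Every shape is tilted by the same angle and the image corners show triangular fill wedges — a whole-image rotation by a non-right angle.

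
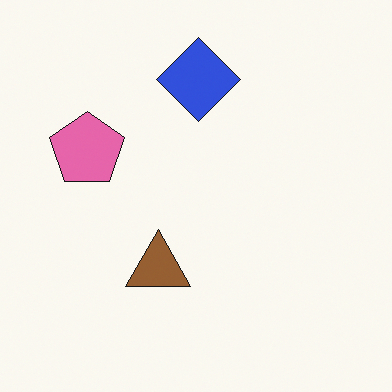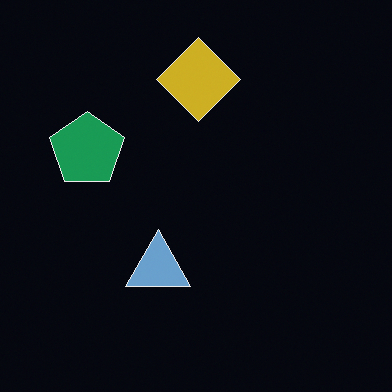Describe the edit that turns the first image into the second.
It was color-inverted (negative).

The light background has become dark and every shape's color is its complement — a photographic negative.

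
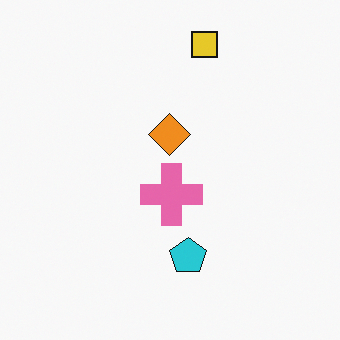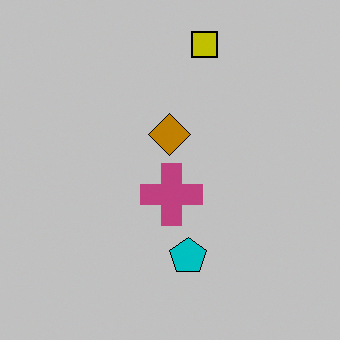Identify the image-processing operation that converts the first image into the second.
It was heavily posterized to just a handful of flat colors.

Each flat color has snapped to a coarser quantized level — most visibly, the near-white background has dropped to a flat grey.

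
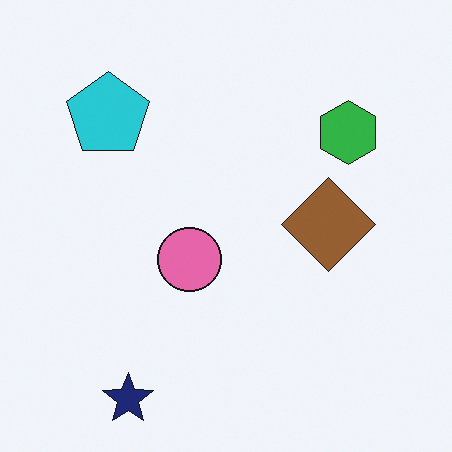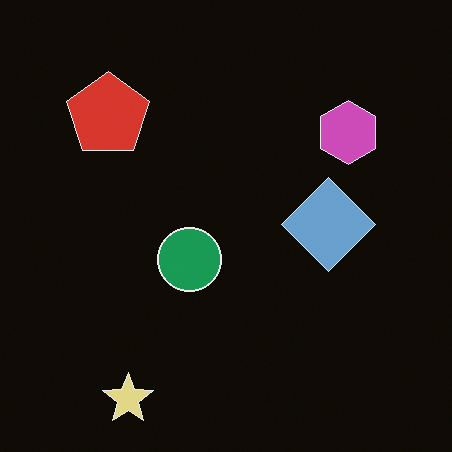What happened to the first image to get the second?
This is the original image color-inverted (negative).

The light background has become dark and every shape's color is its complement — a photographic negative.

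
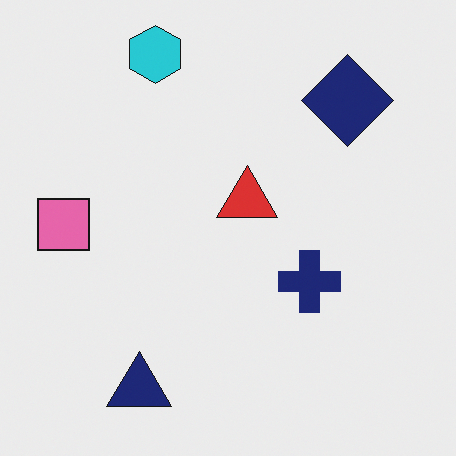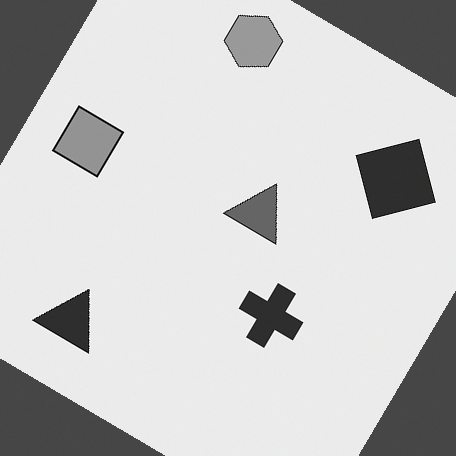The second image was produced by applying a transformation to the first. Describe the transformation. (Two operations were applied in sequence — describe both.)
It was converted to grayscale, then rotated clockwise by a large amount — several tens of degrees.

All color is removed — every shape is now a shade of grey. Every shape is tilted by the same angle and the image corners show triangular fill wedges — a whole-image rotation by a non-right angle.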